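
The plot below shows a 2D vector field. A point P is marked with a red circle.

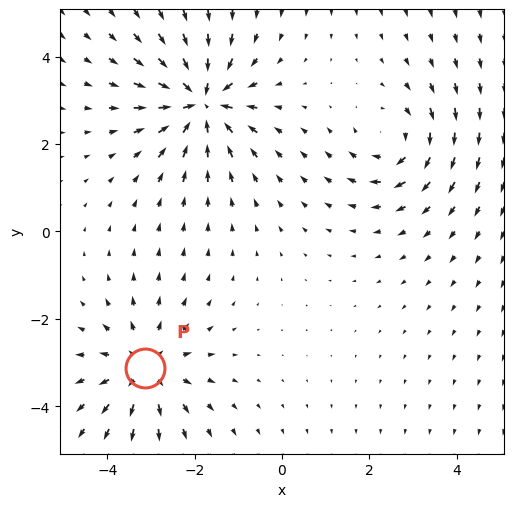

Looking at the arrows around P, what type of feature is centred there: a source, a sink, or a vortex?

source

At P (-3.1, -3.1) the arrows spread outward. Divergence about +3, curl ≈0 — positive divergence with near-zero curl is a source.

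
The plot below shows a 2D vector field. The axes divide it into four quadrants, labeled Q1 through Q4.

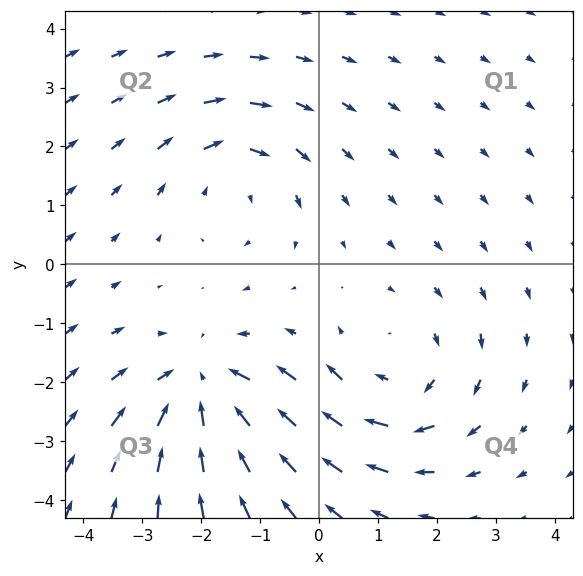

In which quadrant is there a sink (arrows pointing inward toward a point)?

The sink sits at approximately (-2.0, -2.1), which lies in quadrant Q3. The divergence there is about -4, negative as expected for a sink.

Q3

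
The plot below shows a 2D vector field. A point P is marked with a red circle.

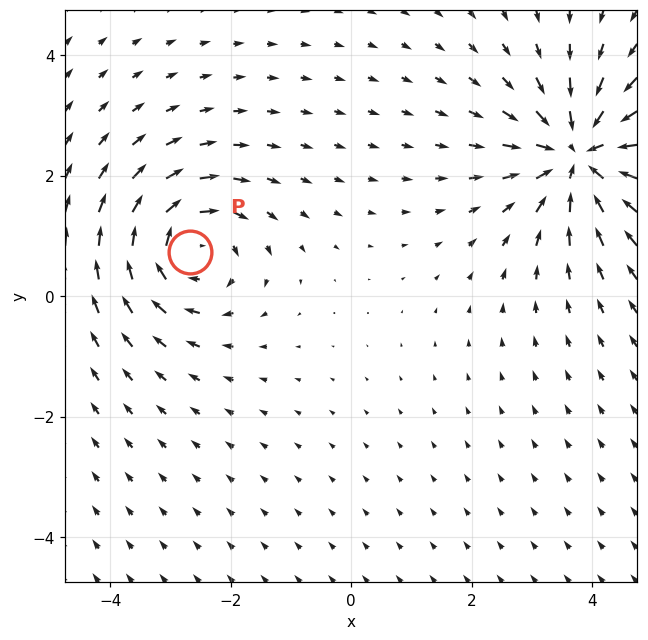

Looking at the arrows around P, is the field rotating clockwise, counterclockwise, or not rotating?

clockwise

Near P at (-2.7, 0.7) the arrows circulate clockwise. The curl (z-component) there is about -4; negative curl means clockwise rotation.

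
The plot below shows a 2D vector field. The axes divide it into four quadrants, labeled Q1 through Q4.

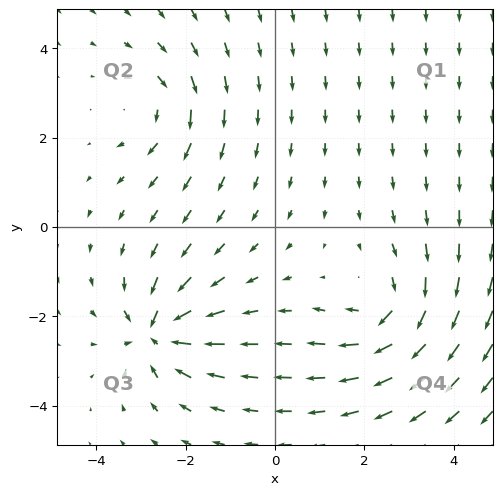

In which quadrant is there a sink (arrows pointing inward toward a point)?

The sink sits at approximately (-2.6, -2.4), which lies in quadrant Q3. The divergence there is about -6, negative as expected for a sink.

Q3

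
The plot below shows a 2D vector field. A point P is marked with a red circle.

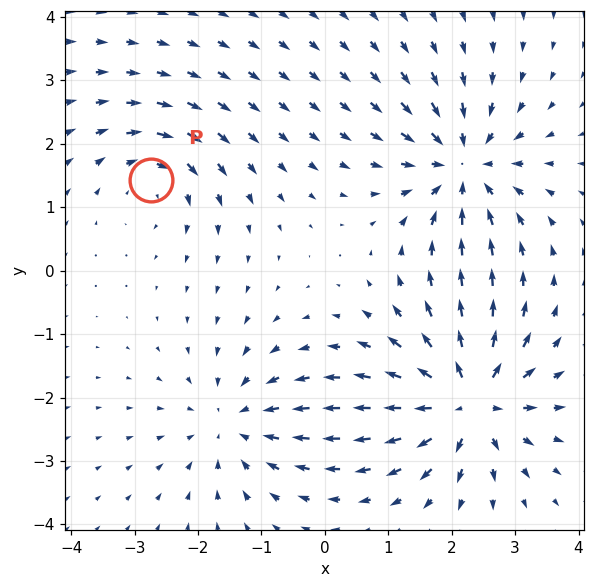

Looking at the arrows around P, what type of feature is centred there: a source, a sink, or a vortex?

At P (-2.7, 1.4) the arrows circulate clockwise. Divergence ≈0, curl about -4 — near-zero divergence with nonzero curl is a vortex.

vortex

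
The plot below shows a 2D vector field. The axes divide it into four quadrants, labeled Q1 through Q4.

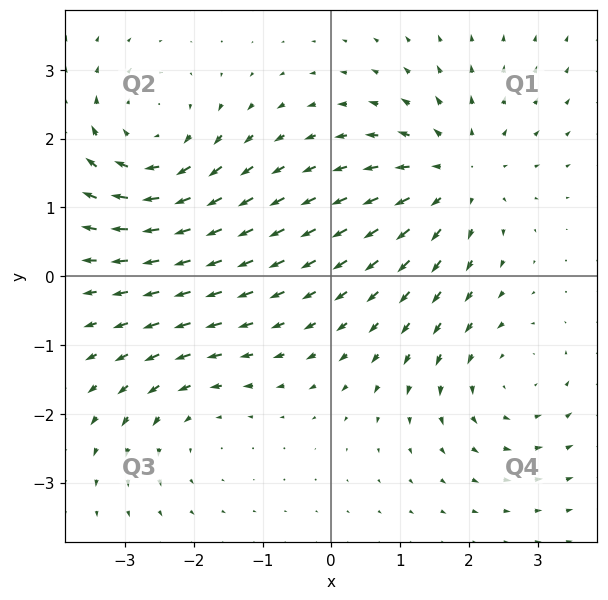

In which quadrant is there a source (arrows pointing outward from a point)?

Q1

The source sits at approximately (1.8, 1.5), which lies in quadrant Q1. The divergence there is about +5, positive as expected for a source.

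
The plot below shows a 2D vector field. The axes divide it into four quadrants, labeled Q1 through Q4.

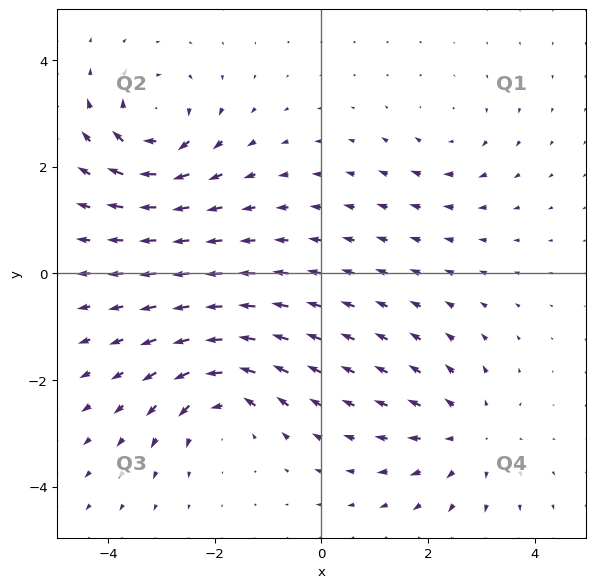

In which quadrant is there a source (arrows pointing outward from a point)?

Q4

The source sits at approximately (2.8, -3.0), which lies in quadrant Q4. The divergence there is about +4, positive as expected for a source.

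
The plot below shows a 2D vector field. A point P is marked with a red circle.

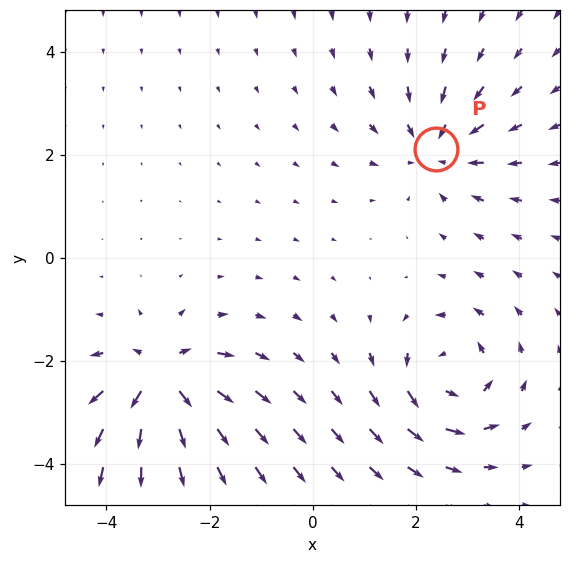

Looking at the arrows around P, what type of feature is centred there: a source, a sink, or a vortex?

At P (2.4, 2.1) the arrows converge inward. Divergence about -3, curl ≈0 — negative divergence with near-zero curl is a sink.

sink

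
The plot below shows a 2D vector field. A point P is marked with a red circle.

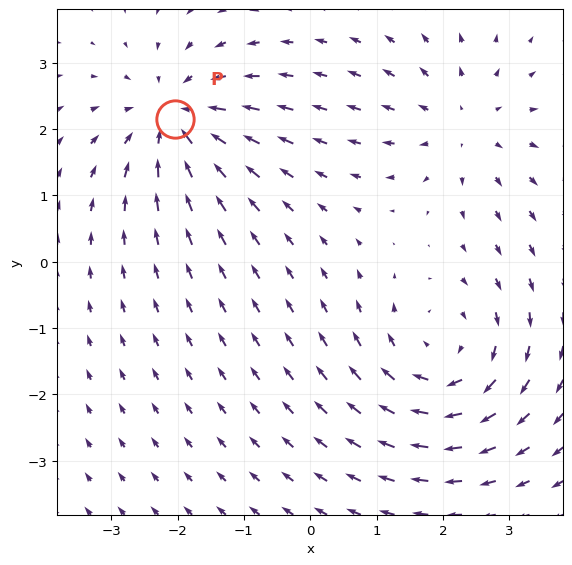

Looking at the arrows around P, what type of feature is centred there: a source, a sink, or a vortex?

sink

At P (-2.0, 2.1) the arrows converge inward. Divergence about -4, curl ≈0 — negative divergence with near-zero curl is a sink.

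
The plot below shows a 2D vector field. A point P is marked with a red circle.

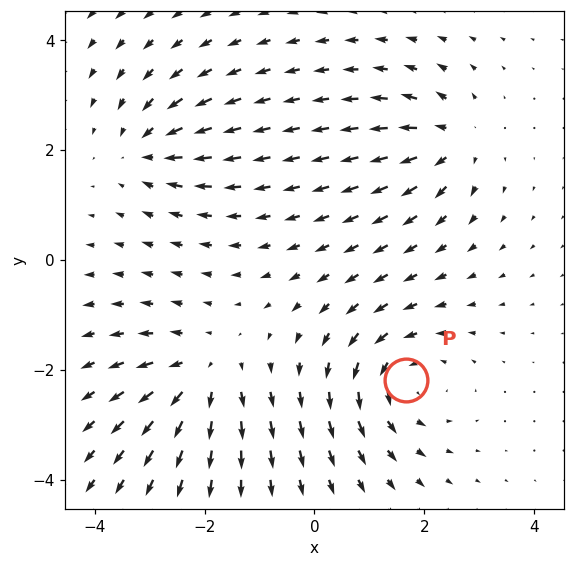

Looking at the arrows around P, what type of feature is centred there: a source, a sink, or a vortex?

At P (1.7, -2.2) the arrows circulate counterclockwise. Divergence ≈0, curl about +4 — near-zero divergence with nonzero curl is a vortex.

vortex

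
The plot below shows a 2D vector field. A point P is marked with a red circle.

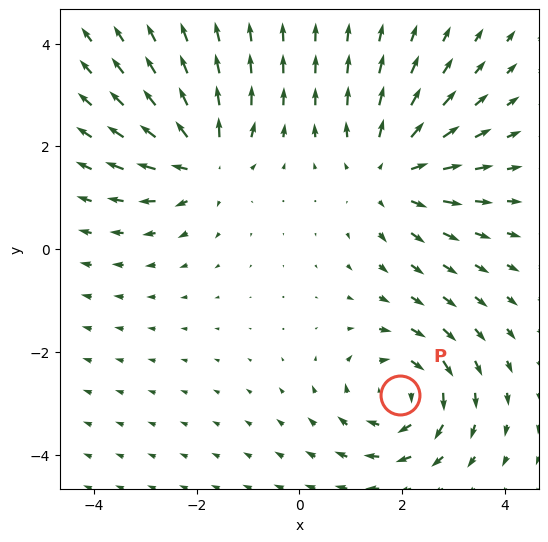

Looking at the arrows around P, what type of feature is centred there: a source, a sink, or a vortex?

vortex

At P (2.0, -2.8) the arrows circulate clockwise. Divergence ≈0, curl about -4 — near-zero divergence with nonzero curl is a vortex.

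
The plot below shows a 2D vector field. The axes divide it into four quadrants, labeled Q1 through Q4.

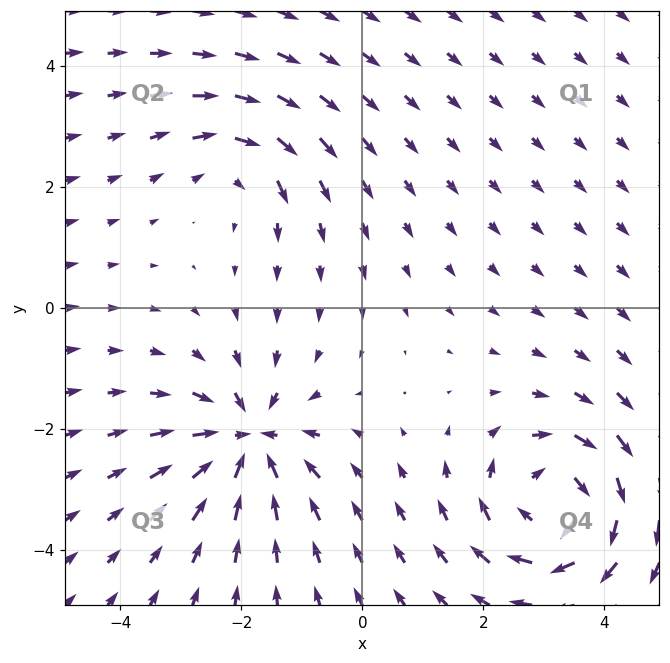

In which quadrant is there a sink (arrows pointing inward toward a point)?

The sink sits at approximately (-1.9, -2.2), which lies in quadrant Q3. The divergence there is about -5, negative as expected for a sink.

Q3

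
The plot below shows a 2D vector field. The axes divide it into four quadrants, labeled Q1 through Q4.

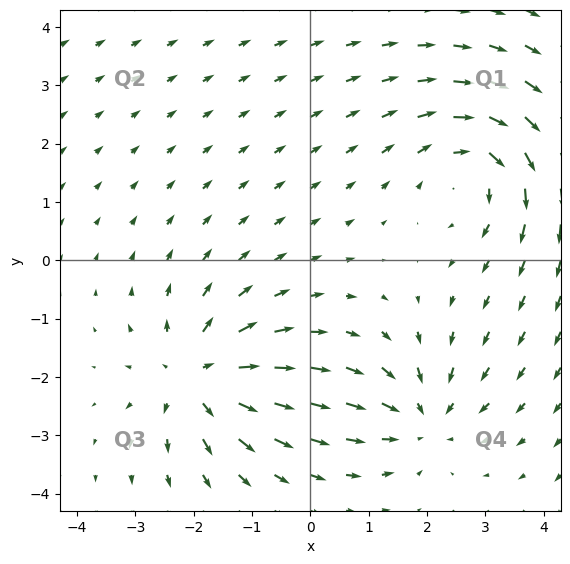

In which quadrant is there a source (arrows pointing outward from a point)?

The source sits at approximately (-1.9, -2.0), which lies in quadrant Q3. The divergence there is about +5, positive as expected for a source.

Q3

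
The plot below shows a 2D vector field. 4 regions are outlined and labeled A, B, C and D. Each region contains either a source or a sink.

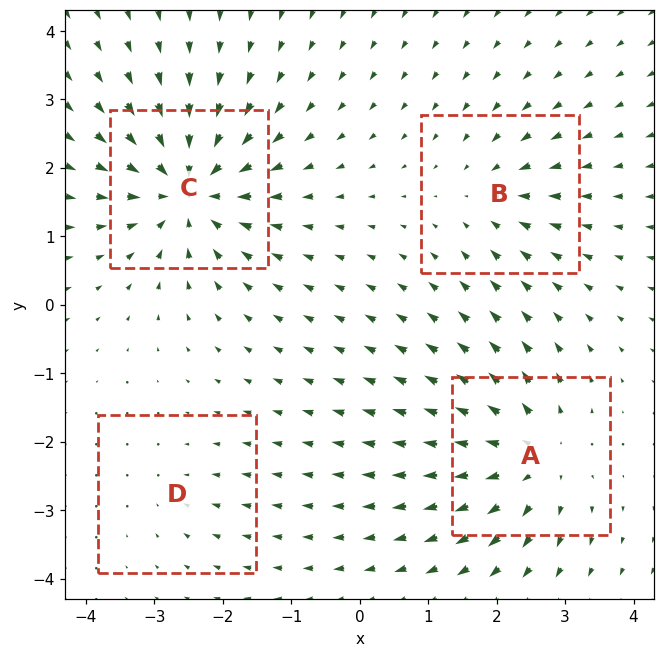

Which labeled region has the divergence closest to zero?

Divergence at each region's feature centre — A: about +6, B: about -4, C: about -8, D: about -2. Region D is closest to zero.

D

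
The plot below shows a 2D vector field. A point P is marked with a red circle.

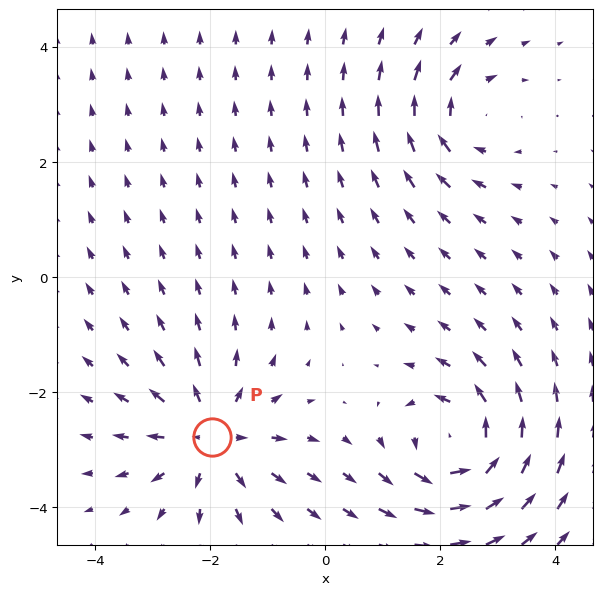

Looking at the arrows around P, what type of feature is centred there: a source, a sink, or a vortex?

source

At P (-2.0, -2.8) the arrows spread outward. Divergence about +5, curl ≈0 — positive divergence with near-zero curl is a source.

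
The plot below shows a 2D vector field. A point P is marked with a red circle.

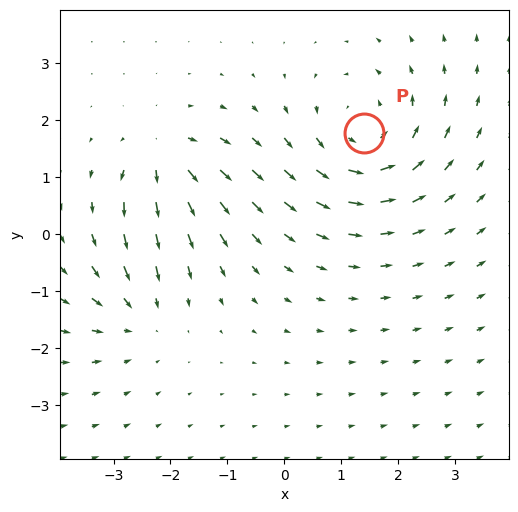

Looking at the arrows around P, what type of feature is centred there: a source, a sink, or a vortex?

At P (1.4, 1.8) the arrows circulate counterclockwise. Divergence ≈0, curl about +4 — near-zero divergence with nonzero curl is a vortex.

vortex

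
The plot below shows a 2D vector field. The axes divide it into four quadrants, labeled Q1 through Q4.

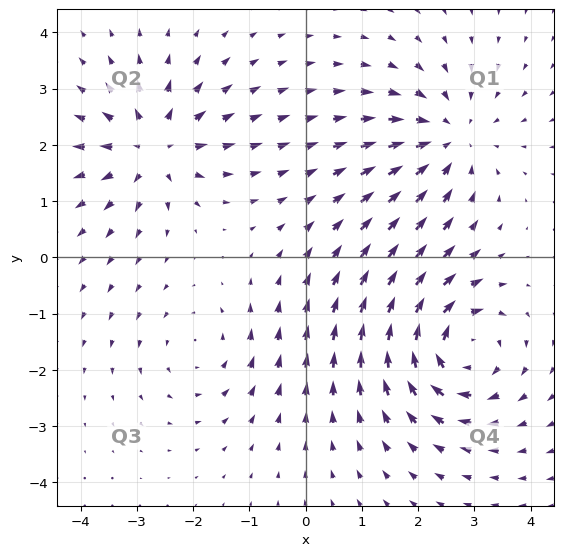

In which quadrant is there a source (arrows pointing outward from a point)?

The source sits at approximately (-2.7, 1.9), which lies in quadrant Q2. The divergence there is about +5, positive as expected for a source.

Q2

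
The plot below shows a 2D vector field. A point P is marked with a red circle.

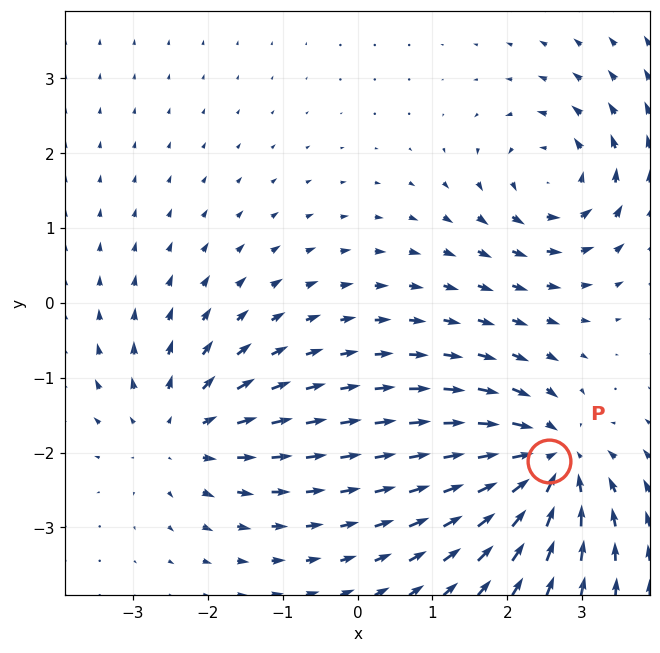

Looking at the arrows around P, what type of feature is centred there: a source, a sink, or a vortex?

sink

At P (2.6, -2.1) the arrows converge inward. Divergence about -6, curl ≈0 — negative divergence with near-zero curl is a sink.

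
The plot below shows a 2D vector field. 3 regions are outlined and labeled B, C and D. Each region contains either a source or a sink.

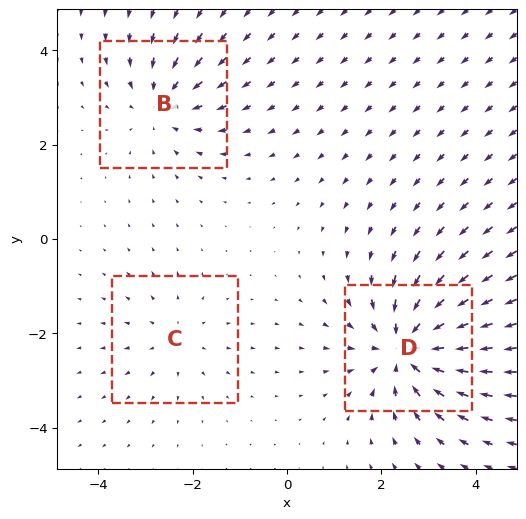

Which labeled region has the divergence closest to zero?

C

Divergence at each region's feature centre — B: about -3, C: about +2, D: about -5. Region C is closest to zero.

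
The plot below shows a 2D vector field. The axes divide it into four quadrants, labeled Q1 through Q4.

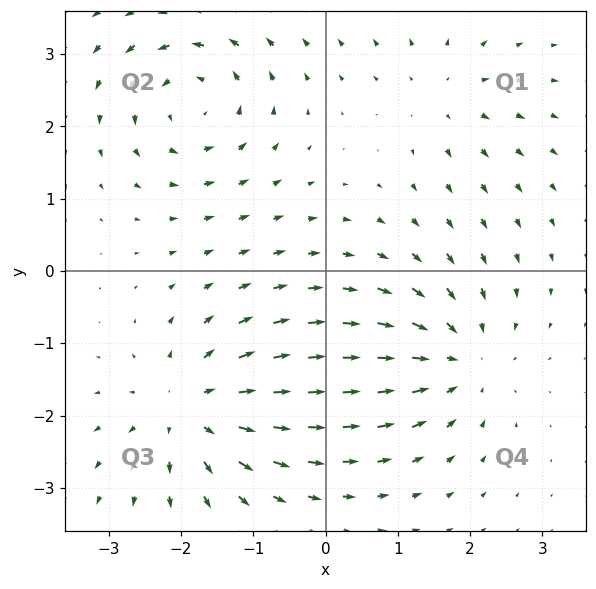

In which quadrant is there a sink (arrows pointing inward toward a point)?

Q4

The sink sits at approximately (1.8, -1.2), which lies in quadrant Q4. The divergence there is about -5, negative as expected for a sink.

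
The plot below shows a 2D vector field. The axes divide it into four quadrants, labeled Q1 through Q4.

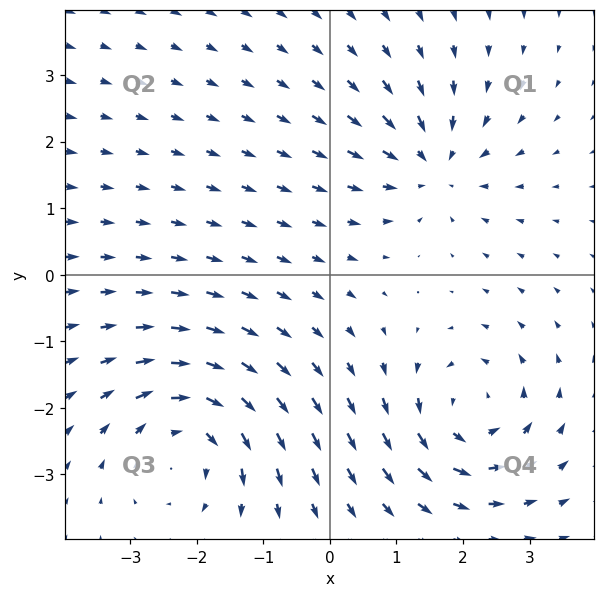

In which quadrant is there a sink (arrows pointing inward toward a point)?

Q1

The sink sits at approximately (1.5, 1.7), which lies in quadrant Q1. The divergence there is about -4, negative as expected for a sink.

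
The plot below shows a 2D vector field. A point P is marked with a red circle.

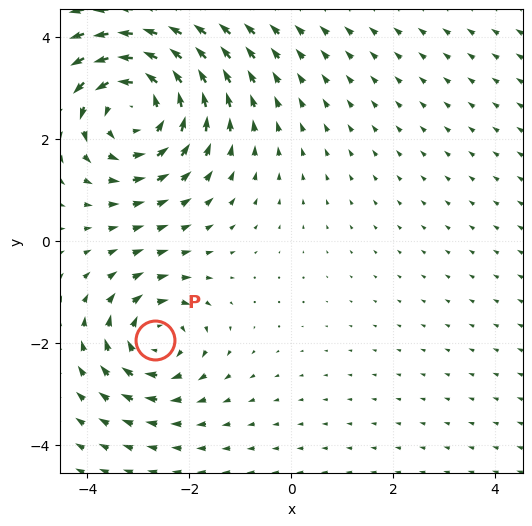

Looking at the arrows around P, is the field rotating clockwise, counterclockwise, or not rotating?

clockwise

Near P at (-2.7, -1.9) the arrows circulate clockwise. The curl (z-component) there is about -4; negative curl means clockwise rotation.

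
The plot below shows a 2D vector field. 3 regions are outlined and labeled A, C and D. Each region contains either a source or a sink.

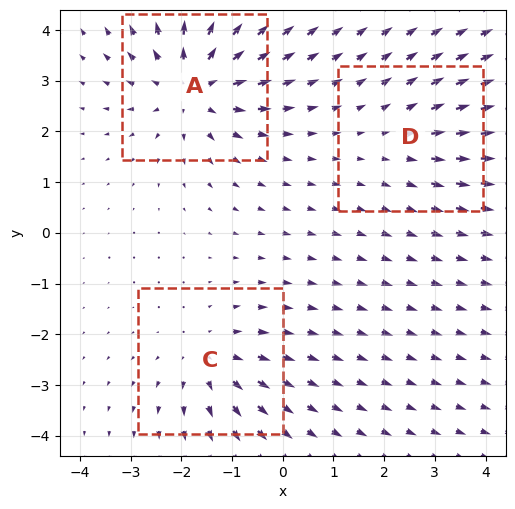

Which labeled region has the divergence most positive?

A

Divergence at each region's feature centre — A: about +4, C: about +3, D: about +2. Region A is most positive.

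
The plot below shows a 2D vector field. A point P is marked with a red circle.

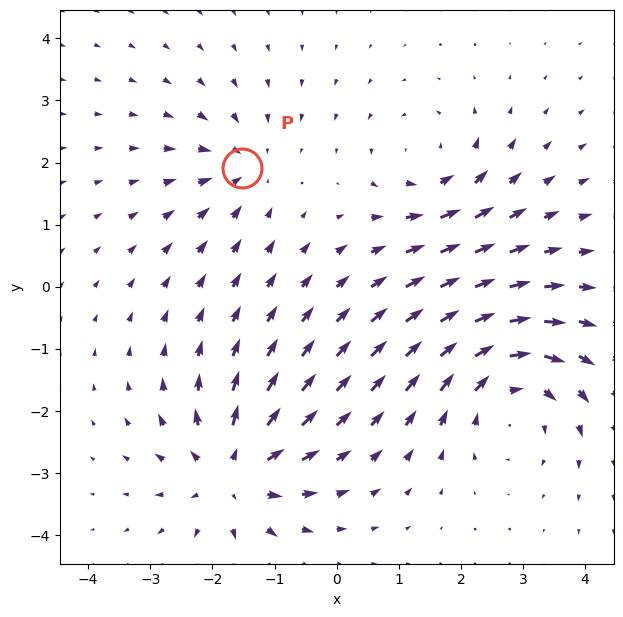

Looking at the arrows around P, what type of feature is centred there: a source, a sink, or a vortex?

sink

At P (-1.5, 1.9) the arrows converge inward. Divergence about -3, curl ≈0 — negative divergence with near-zero curl is a sink.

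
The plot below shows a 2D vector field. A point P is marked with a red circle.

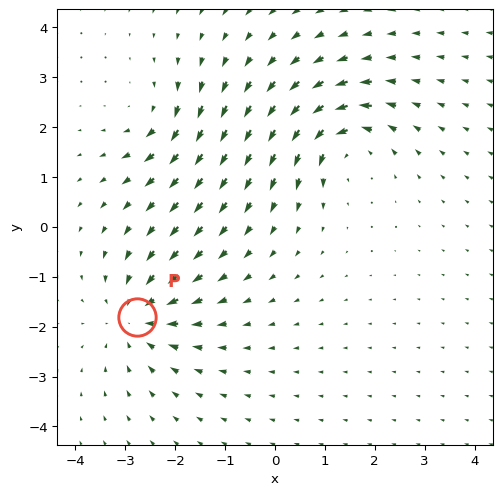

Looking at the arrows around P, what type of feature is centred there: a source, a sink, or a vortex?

At P (-2.8, -1.8) the arrows converge inward. Divergence about -4, curl ≈0 — negative divergence with near-zero curl is a sink.

sink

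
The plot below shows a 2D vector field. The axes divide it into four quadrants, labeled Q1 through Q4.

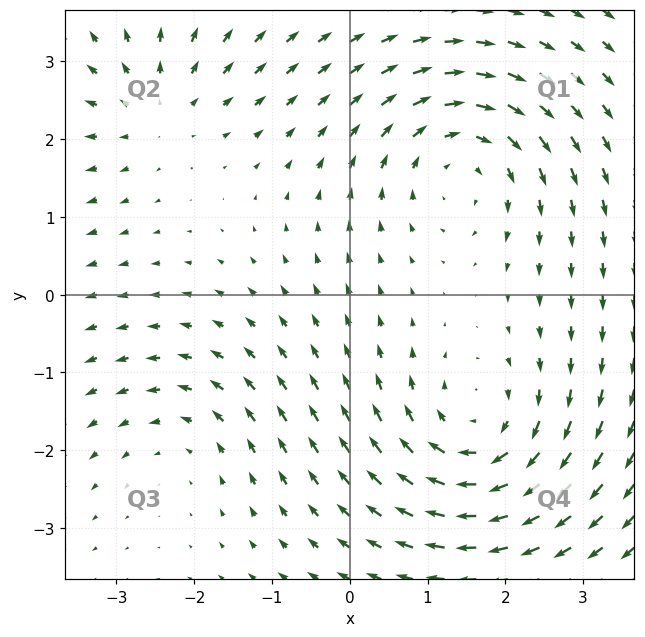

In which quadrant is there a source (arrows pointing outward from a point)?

Q2

The source sits at approximately (-2.5, 2.4), which lies in quadrant Q2. The divergence there is about +3, positive as expected for a source.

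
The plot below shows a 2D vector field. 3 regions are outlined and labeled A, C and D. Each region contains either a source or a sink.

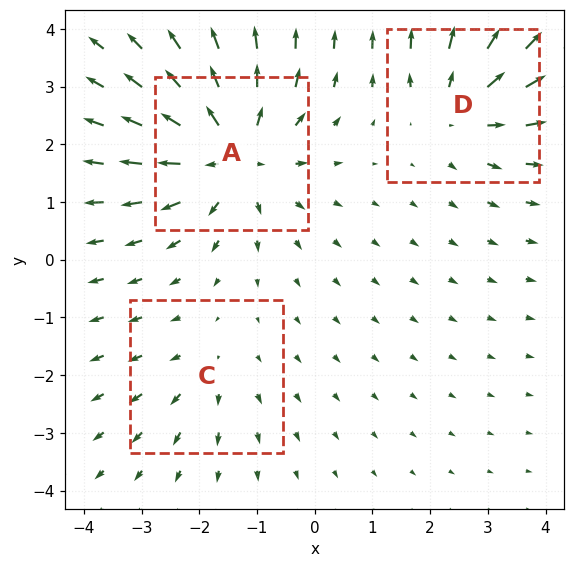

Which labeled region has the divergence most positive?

A

Divergence at each region's feature centre — A: about +5, C: about +2, D: about +3. Region A is most positive.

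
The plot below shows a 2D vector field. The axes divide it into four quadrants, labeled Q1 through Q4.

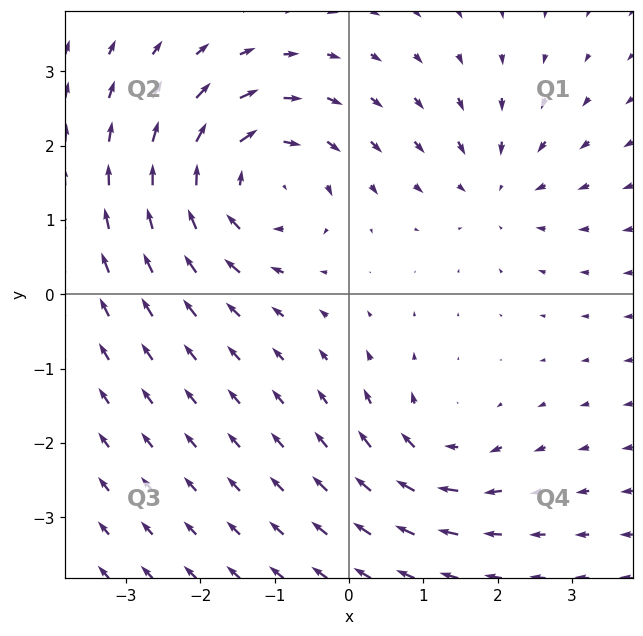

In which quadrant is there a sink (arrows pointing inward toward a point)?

The sink sits at approximately (2.0, 1.4), which lies in quadrant Q1. The divergence there is about -3, negative as expected for a sink.

Q1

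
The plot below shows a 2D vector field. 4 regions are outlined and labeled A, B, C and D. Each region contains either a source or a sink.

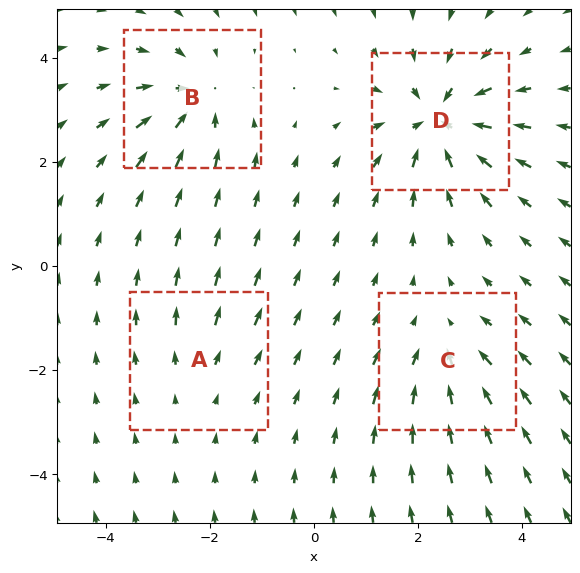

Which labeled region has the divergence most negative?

D

Divergence at each region's feature centre — A: about +2, B: about -5, C: about -4, D: about -7. Region D is most negative.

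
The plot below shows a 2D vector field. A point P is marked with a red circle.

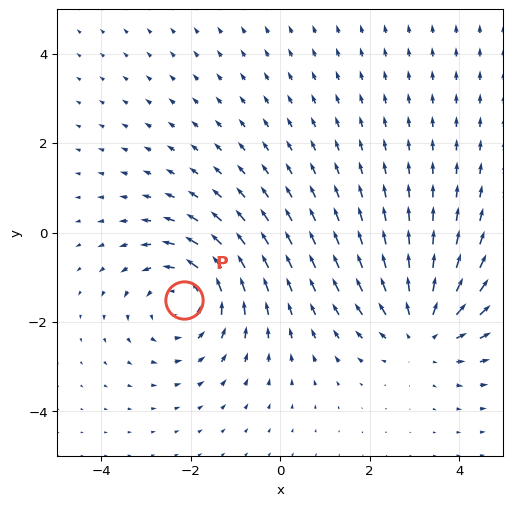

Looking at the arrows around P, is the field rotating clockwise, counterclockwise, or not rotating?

counterclockwise

Near P at (-2.2, -1.5) the arrows circulate counterclockwise. The curl (z-component) there is about +3; positive curl means counterclockwise rotation.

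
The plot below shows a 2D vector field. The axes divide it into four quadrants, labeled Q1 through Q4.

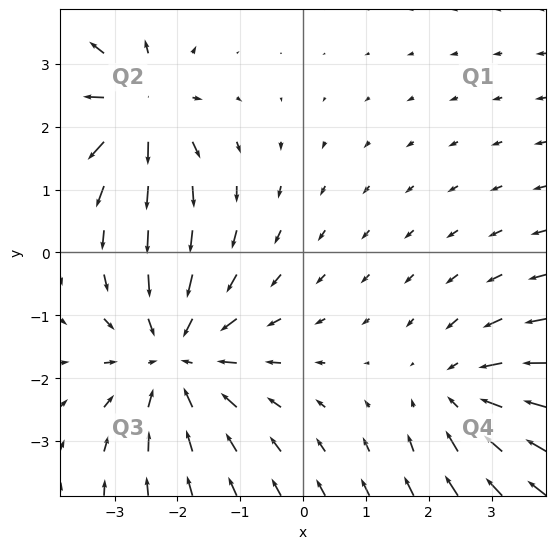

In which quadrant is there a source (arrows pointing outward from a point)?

Q2

The source sits at approximately (-2.6, 2.3), which lies in quadrant Q2. The divergence there is about +5, positive as expected for a source.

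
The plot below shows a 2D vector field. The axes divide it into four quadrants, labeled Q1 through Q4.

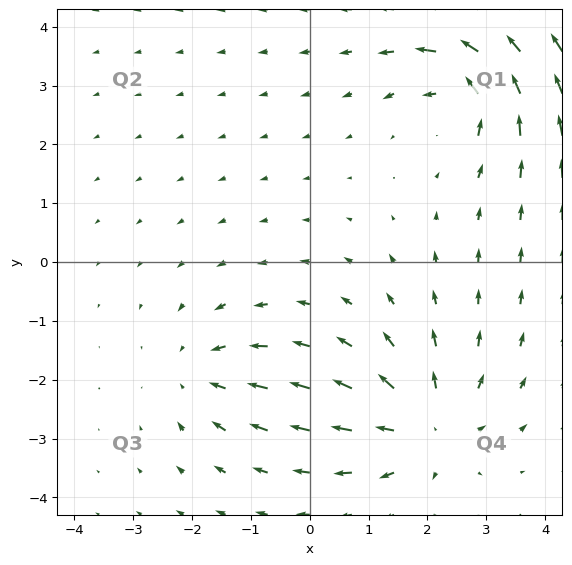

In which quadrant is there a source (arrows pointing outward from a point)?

The source sits at approximately (2.0, -2.8), which lies in quadrant Q4. The divergence there is about +5, positive as expected for a source.

Q4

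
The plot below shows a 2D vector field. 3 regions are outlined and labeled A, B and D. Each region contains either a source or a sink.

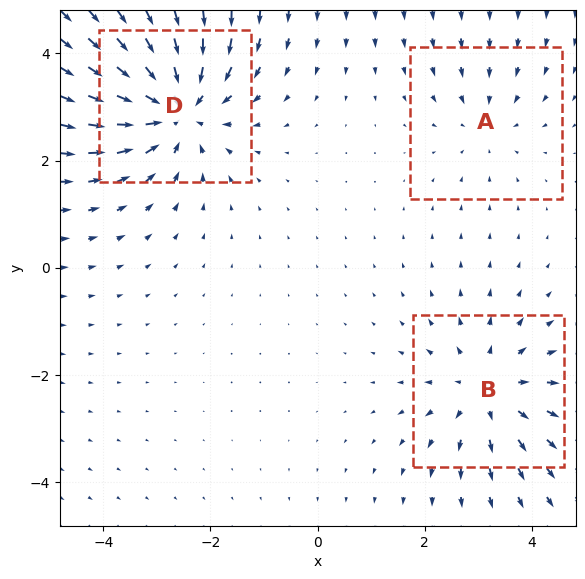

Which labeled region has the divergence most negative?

D

Divergence at each region's feature centre — A: about -2, B: about +3, D: about -5. Region D is most negative.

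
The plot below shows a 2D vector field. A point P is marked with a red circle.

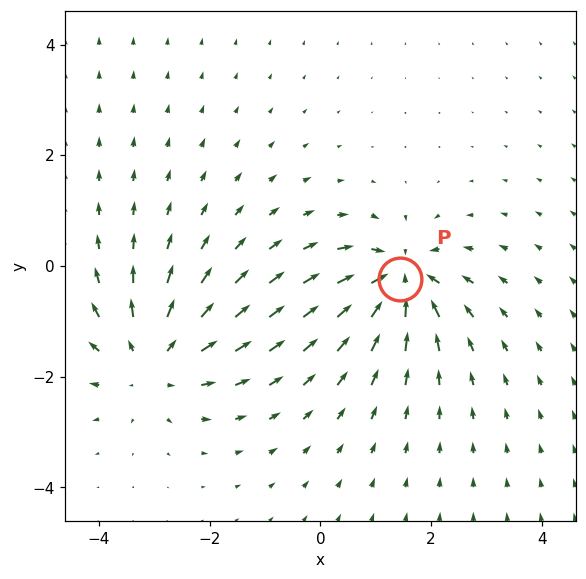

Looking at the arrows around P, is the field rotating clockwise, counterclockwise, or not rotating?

not rotating

Near P at (1.4, -0.2) the arrows show no circulation. The curl there is ≈0.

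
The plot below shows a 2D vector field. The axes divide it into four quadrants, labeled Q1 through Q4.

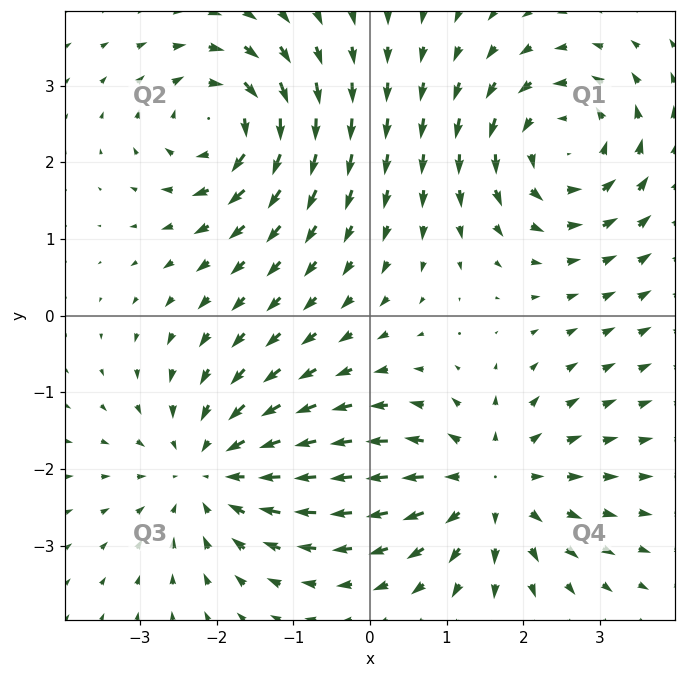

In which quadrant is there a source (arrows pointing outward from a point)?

The source sits at approximately (1.6, -2.2), which lies in quadrant Q4. The divergence there is about +5, positive as expected for a source.

Q4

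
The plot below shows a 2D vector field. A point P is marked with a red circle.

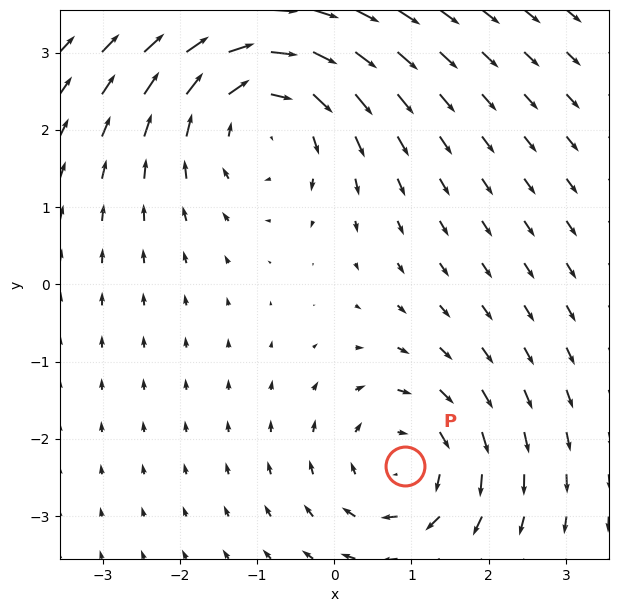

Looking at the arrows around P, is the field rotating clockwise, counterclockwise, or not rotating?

Near P at (0.9, -2.3) the arrows circulate clockwise. The curl (z-component) there is about -3; negative curl means clockwise rotation.

clockwise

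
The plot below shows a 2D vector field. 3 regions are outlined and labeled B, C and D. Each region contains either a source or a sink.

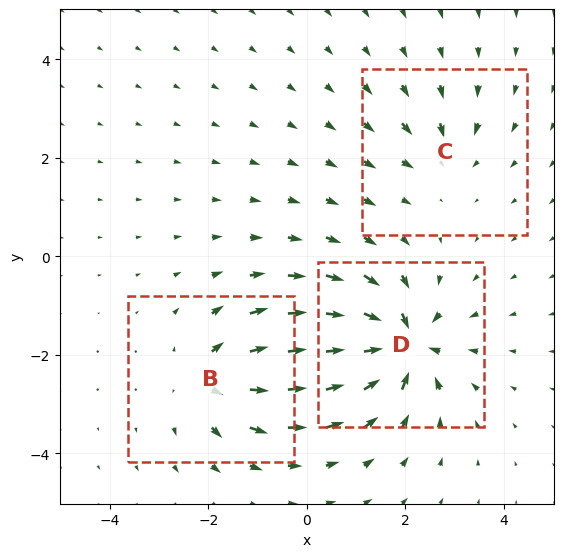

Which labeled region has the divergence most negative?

D

Divergence at each region's feature centre — B: about +4, C: about -2, D: about -6. Region D is most negative.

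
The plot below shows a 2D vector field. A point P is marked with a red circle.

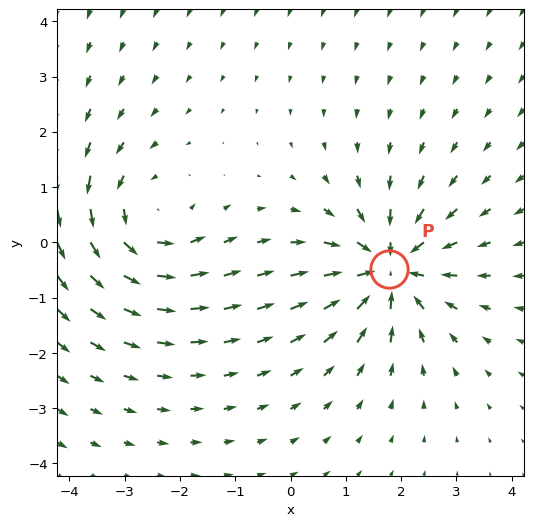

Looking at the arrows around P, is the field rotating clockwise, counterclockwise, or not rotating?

Near P at (1.8, -0.5) the arrows show no circulation. The curl there is ≈0.

not rotating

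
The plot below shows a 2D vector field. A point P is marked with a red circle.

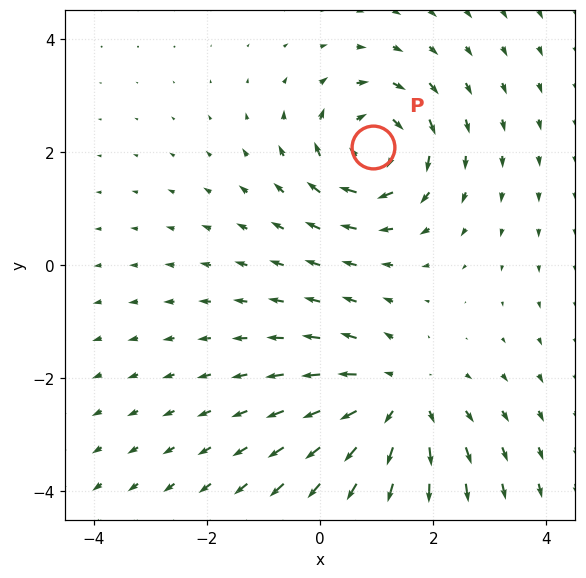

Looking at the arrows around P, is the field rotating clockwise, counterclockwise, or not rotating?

Near P at (0.9, 2.1) the arrows circulate clockwise. The curl (z-component) there is about -4; negative curl means clockwise rotation.

clockwise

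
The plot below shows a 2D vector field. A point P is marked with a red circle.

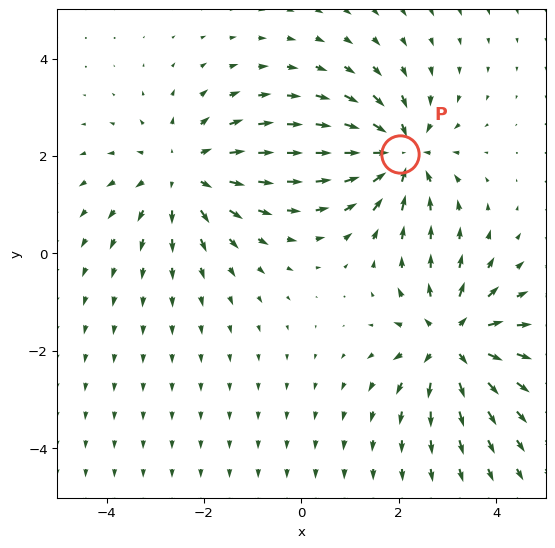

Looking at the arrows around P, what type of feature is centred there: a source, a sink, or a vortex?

At P (2.0, 2.0) the arrows converge inward. Divergence about -3, curl ≈0 — negative divergence with near-zero curl is a sink.

sink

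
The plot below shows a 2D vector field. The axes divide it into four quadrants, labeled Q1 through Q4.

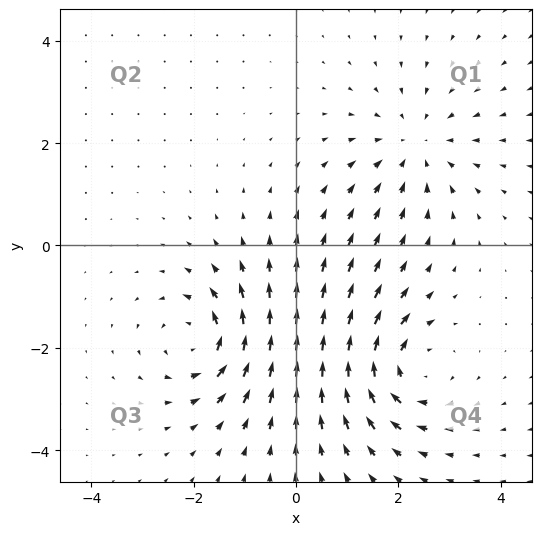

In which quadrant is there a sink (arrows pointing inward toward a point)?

Q1

The sink sits at approximately (2.3, 1.9), which lies in quadrant Q1. The divergence there is about -3, negative as expected for a sink.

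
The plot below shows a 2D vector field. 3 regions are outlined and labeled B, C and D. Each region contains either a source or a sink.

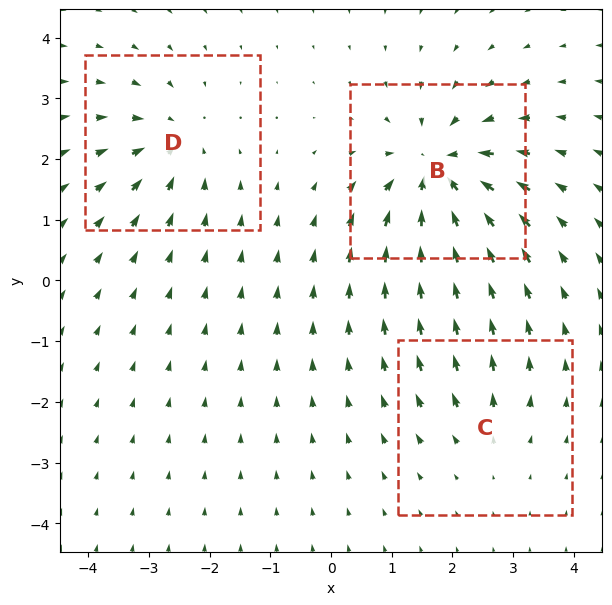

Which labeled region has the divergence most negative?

B

Divergence at each region's feature centre — B: about -6, C: about +2, D: about -4. Region B is most negative.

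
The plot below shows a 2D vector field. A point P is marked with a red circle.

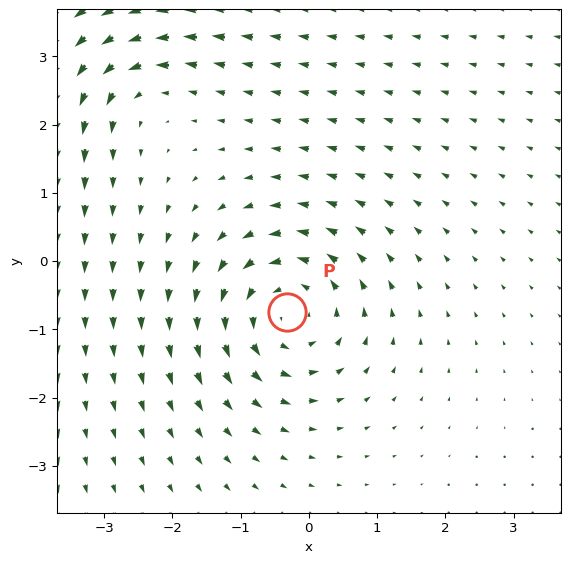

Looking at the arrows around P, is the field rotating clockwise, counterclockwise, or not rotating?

counterclockwise

Near P at (-0.3, -0.7) the arrows circulate counterclockwise. The curl (z-component) there is about +4; positive curl means counterclockwise rotation.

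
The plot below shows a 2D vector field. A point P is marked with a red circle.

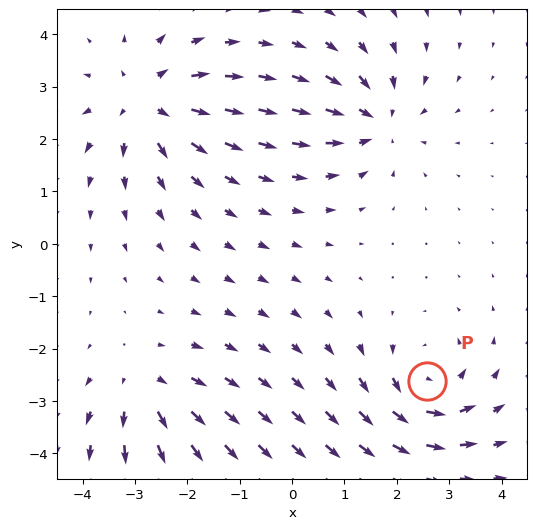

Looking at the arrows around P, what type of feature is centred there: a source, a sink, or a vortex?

At P (2.6, -2.6) the arrows circulate counterclockwise. Divergence ≈0, curl about +5 — near-zero divergence with nonzero curl is a vortex.

vortex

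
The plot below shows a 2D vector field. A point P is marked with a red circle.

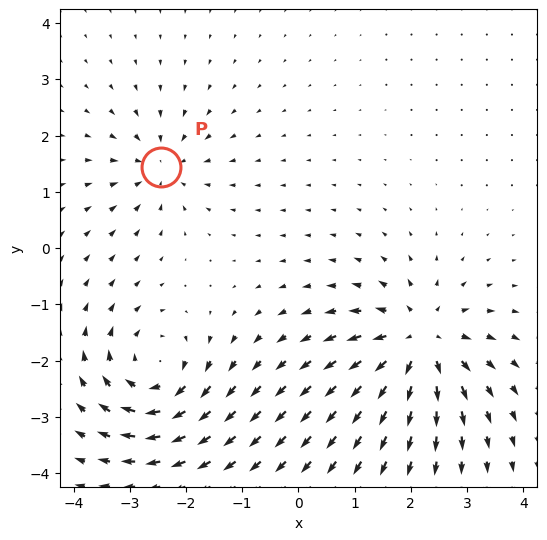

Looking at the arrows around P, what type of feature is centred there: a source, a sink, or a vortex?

sink

At P (-2.4, 1.4) the arrows converge inward. Divergence about -4, curl ≈0 — negative divergence with near-zero curl is a sink.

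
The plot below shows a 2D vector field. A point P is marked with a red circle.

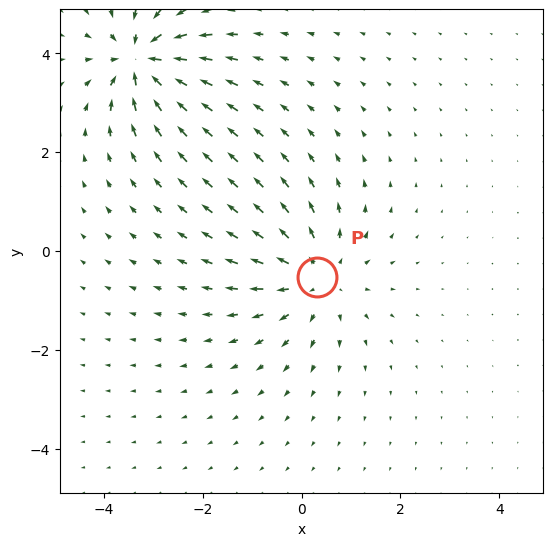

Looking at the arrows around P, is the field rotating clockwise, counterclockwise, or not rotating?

not rotating

Near P at (0.3, -0.5) the arrows show no circulation. The curl there is ≈0.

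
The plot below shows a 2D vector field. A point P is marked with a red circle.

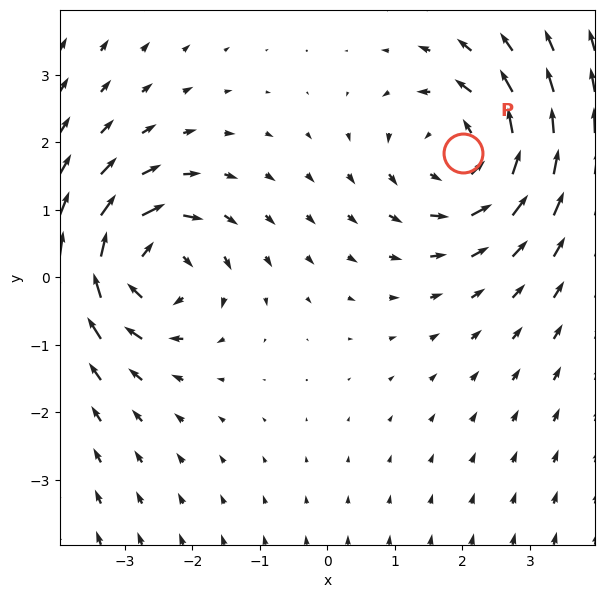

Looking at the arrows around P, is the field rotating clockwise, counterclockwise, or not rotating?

counterclockwise

Near P at (2.0, 1.8) the arrows circulate counterclockwise. The curl (z-component) there is about +3; positive curl means counterclockwise rotation.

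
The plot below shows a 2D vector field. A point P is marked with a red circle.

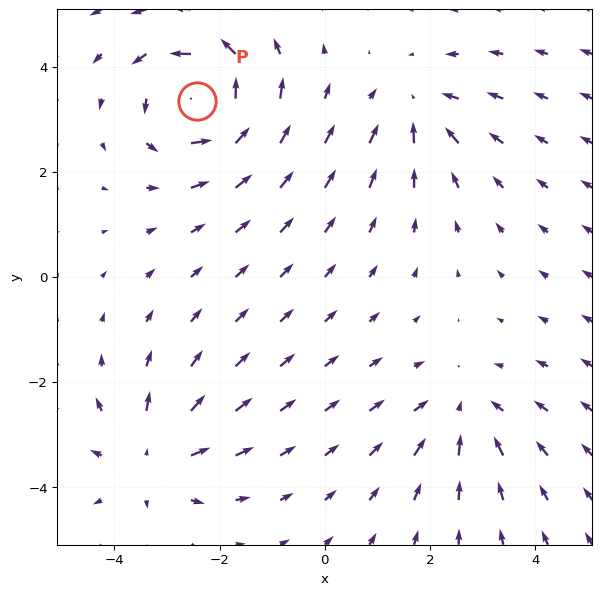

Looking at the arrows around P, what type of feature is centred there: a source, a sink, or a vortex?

vortex

At P (-2.4, 3.4) the arrows circulate counterclockwise. Divergence ≈0, curl about +5 — near-zero divergence with nonzero curl is a vortex.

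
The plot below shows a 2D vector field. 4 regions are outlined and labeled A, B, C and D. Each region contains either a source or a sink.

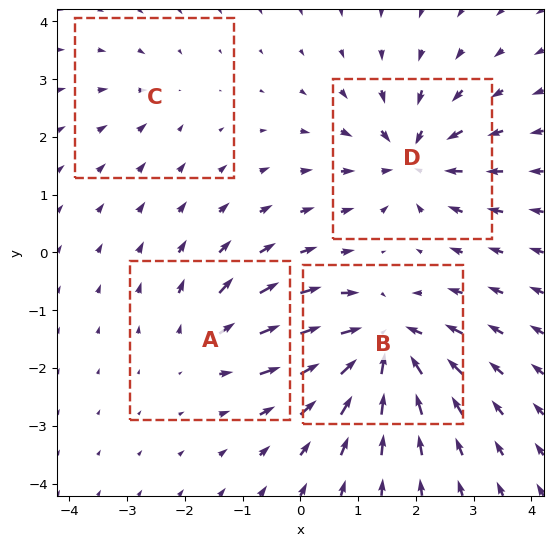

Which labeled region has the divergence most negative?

B

Divergence at each region's feature centre — A: about +4, B: about -9, C: about -3, D: about -7. Region B is most negative.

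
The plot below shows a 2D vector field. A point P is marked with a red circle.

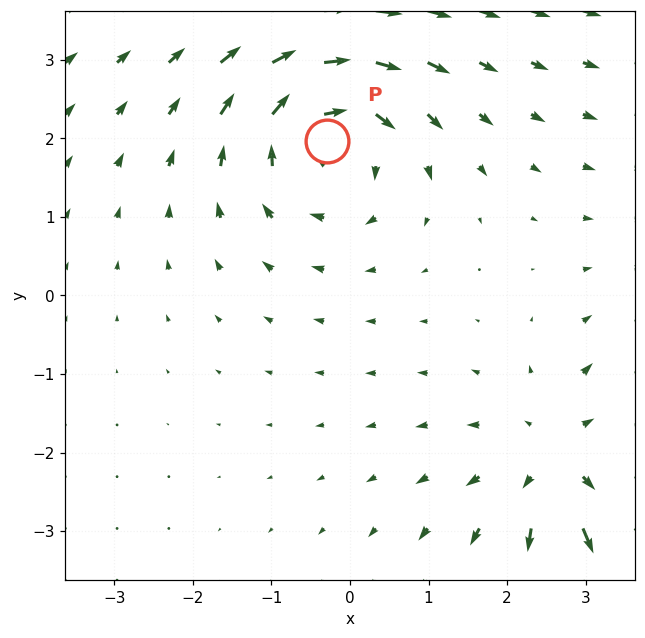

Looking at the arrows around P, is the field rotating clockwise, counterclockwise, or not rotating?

Near P at (-0.3, 2.0) the arrows circulate clockwise. The curl (z-component) there is about -4; negative curl means clockwise rotation.

clockwise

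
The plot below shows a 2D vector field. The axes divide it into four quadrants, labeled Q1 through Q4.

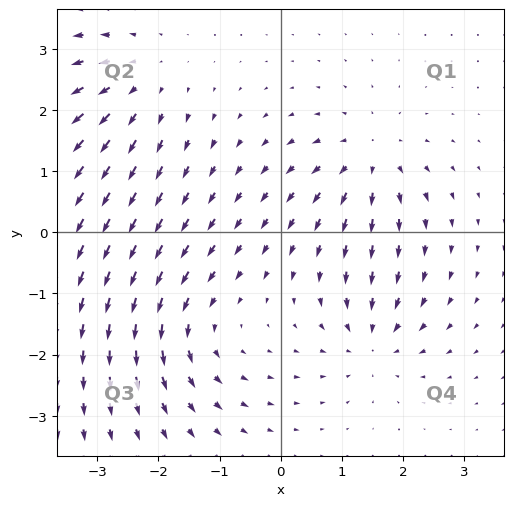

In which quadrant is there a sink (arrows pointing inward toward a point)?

Q4

The sink sits at approximately (1.5, -1.8), which lies in quadrant Q4. The divergence there is about -5, negative as expected for a sink.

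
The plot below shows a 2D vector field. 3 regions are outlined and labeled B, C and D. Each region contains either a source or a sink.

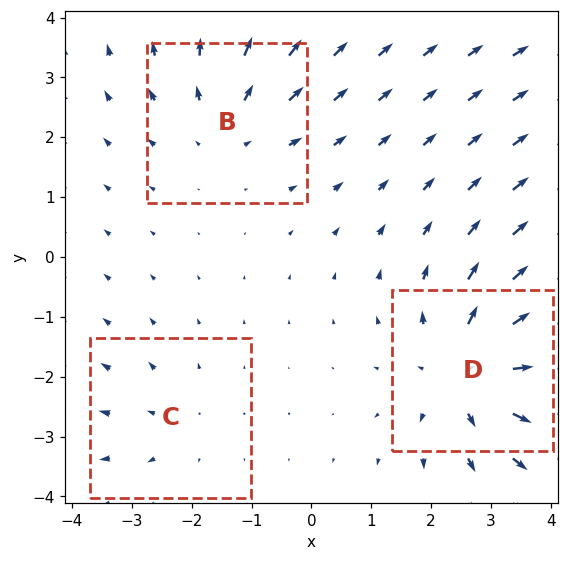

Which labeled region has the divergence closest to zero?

C

Divergence at each region's feature centre — B: about +3, C: about +2, D: about +4. Region C is closest to zero.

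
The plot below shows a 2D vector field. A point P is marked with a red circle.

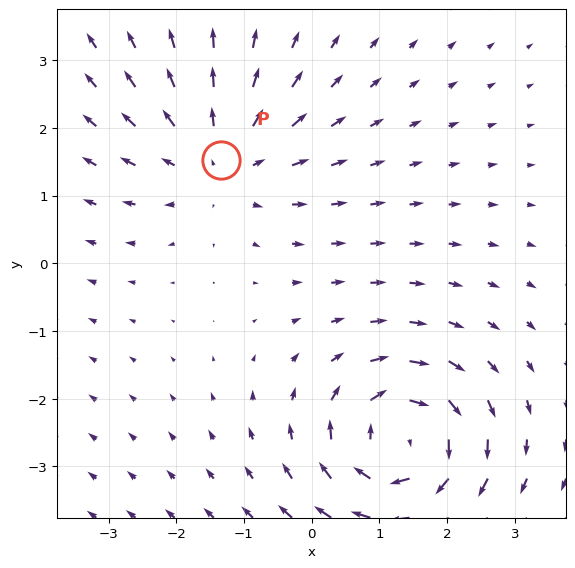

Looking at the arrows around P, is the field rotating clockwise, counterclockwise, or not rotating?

Near P at (-1.3, 1.5) the arrows show no circulation. The curl there is ≈0.

not rotating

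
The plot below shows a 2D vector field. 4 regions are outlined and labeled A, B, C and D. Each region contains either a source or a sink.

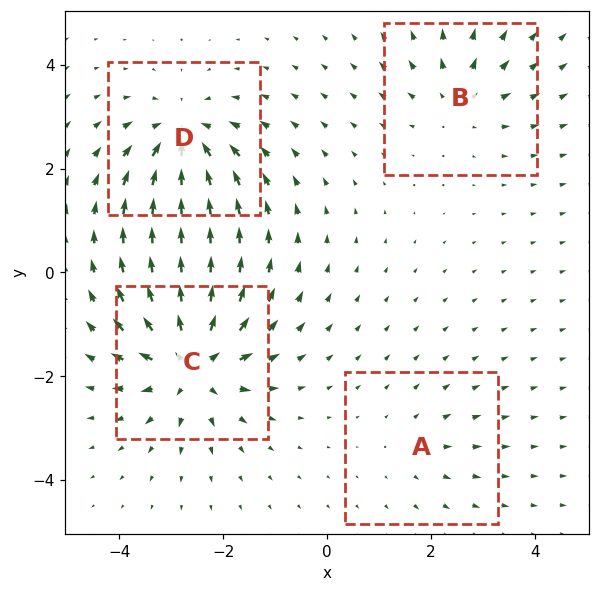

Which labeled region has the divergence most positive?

Divergence at each region's feature centre — A: about +2, B: about +4, C: about +7, D: about -6. Region C is most positive.

C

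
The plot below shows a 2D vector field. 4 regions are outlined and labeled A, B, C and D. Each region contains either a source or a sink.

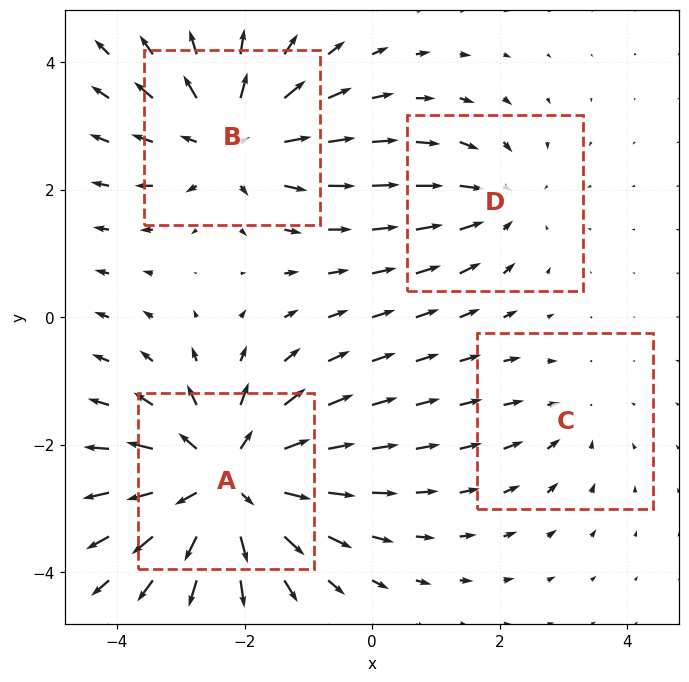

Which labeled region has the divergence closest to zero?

C

Divergence at each region's feature centre — A: about +6, B: about +5, C: about -2, D: about -3. Region C is closest to zero.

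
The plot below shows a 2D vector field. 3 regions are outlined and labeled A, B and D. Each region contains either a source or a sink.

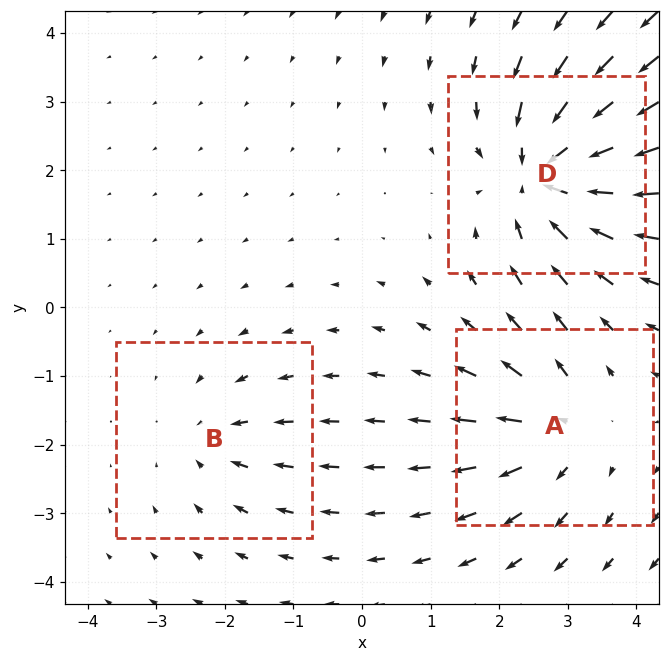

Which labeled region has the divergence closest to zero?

B

Divergence at each region's feature centre — A: about +3, B: about -2, D: about -5. Region B is closest to zero.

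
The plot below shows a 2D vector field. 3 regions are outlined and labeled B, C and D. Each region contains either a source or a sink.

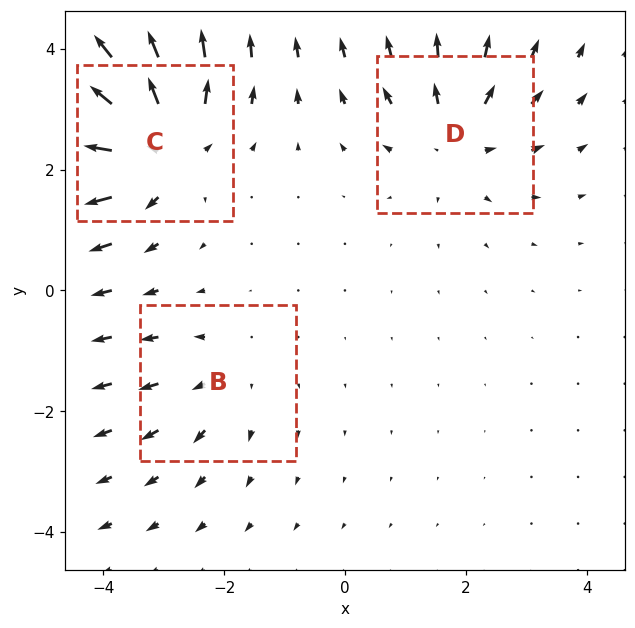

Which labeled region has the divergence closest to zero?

B

Divergence at each region's feature centre — B: about +2, C: about +5, D: about +3. Region B is closest to zero.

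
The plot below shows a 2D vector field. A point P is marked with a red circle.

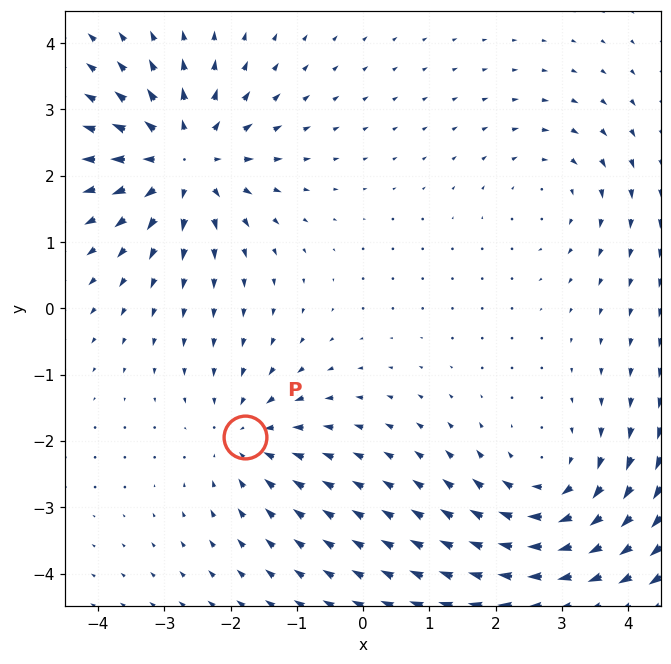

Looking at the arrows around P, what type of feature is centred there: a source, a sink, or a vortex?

At P (-1.8, -1.9) the arrows converge inward. Divergence about -3, curl ≈0 — negative divergence with near-zero curl is a sink.

sink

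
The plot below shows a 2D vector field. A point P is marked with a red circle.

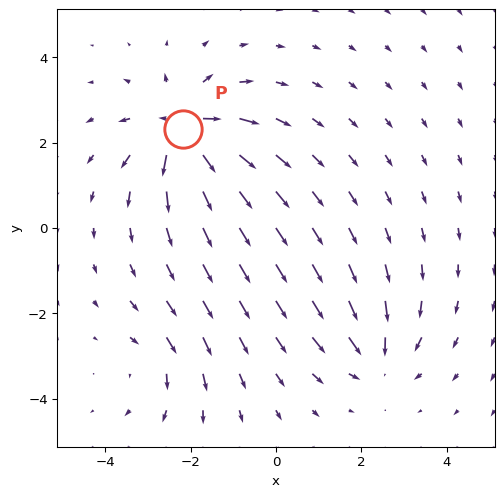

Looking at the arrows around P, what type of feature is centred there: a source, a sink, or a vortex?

source

At P (-2.2, 2.3) the arrows spread outward. Divergence about +6, curl ≈0 — positive divergence with near-zero curl is a source.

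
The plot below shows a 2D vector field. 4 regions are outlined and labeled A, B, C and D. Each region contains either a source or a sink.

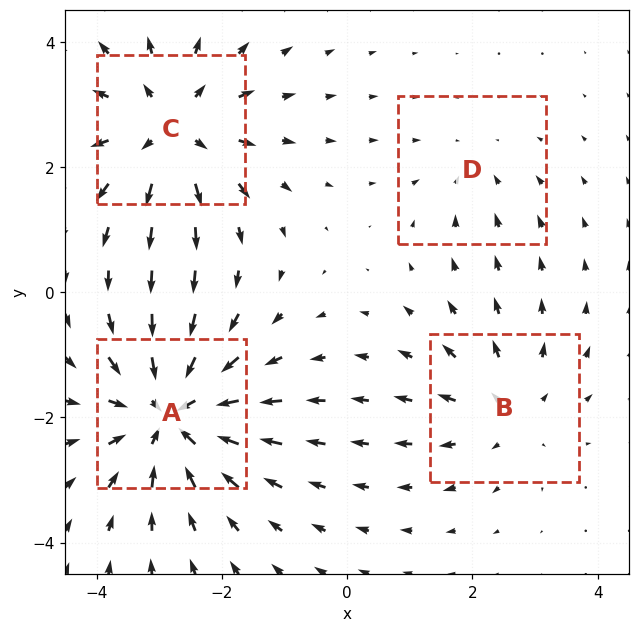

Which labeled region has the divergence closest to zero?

Divergence at each region's feature centre — A: about -6, B: about +3, C: about +5, D: about -2. Region D is closest to zero.

D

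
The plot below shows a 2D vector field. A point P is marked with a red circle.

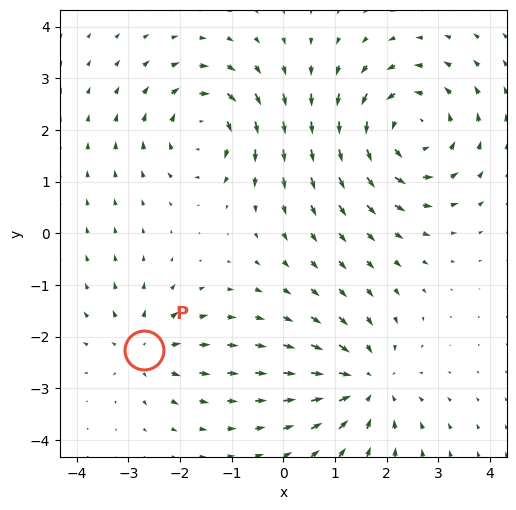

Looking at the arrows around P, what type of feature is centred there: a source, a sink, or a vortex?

source

At P (-2.7, -2.3) the arrows spread outward. Divergence about +4, curl ≈0 — positive divergence with near-zero curl is a source.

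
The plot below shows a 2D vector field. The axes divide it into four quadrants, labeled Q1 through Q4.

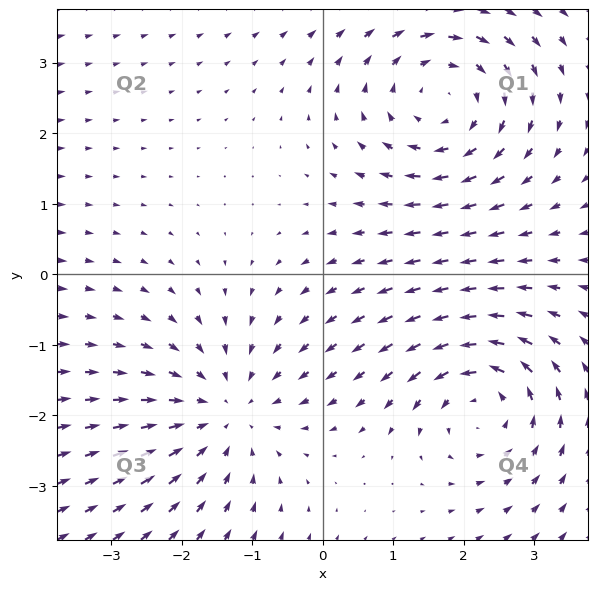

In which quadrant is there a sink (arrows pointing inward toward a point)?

The sink sits at approximately (-1.4, -1.9), which lies in quadrant Q3. The divergence there is about -2, negative as expected for a sink.

Q3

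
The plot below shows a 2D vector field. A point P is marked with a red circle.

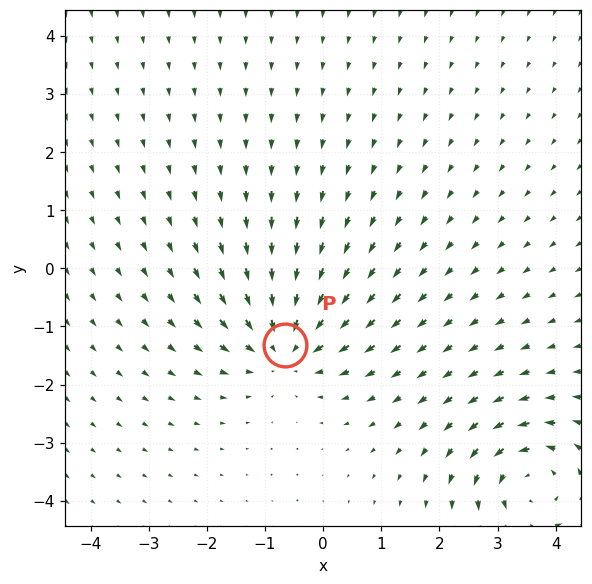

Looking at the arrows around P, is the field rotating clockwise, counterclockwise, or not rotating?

not rotating

Near P at (-0.7, -1.3) the arrows show no circulation. The curl there is ≈0.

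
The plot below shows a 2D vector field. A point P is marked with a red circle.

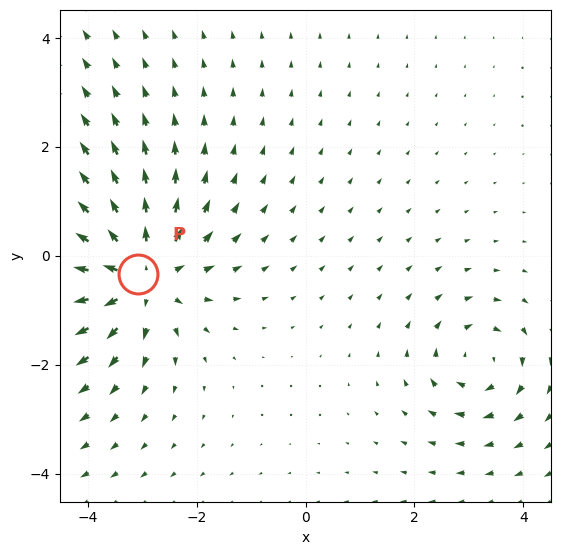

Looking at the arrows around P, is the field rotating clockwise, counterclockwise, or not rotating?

Near P at (-3.1, -0.3) the arrows show no circulation. The curl there is ≈0.

not rotating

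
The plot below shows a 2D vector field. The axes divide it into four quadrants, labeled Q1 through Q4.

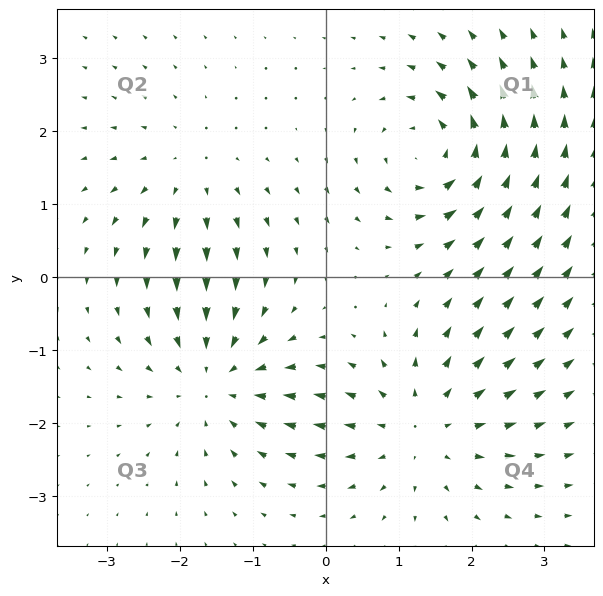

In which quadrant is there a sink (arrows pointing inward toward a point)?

Q3

The sink sits at approximately (-1.5, -1.4), which lies in quadrant Q3. The divergence there is about -3, negative as expected for a sink.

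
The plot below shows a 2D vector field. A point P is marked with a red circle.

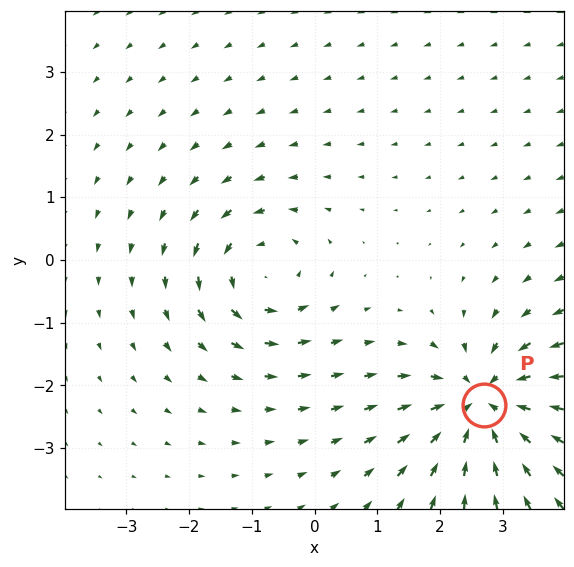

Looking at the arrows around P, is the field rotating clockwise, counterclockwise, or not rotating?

Near P at (2.7, -2.3) the arrows show no circulation. The curl there is ≈0.

not rotating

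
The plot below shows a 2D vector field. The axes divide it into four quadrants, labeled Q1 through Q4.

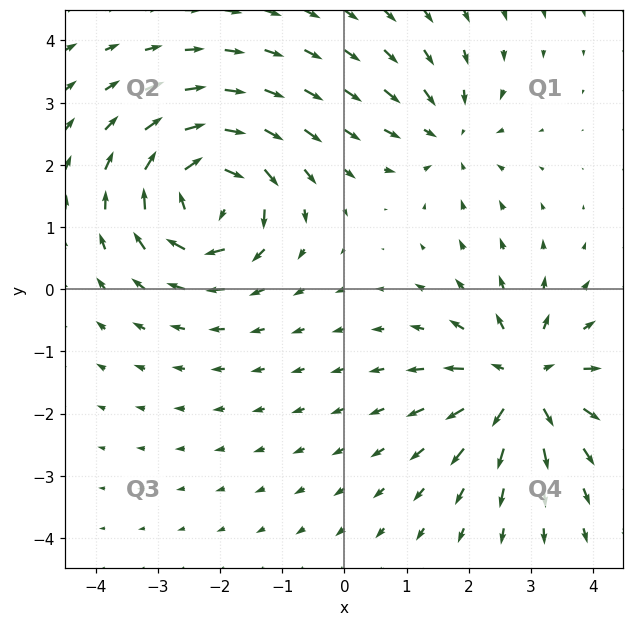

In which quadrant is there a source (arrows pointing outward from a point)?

The source sits at approximately (2.9, -1.5), which lies in quadrant Q4. The divergence there is about +5, positive as expected for a source.

Q4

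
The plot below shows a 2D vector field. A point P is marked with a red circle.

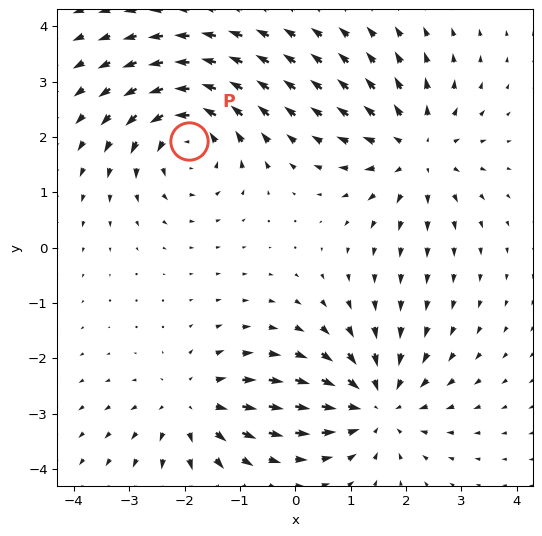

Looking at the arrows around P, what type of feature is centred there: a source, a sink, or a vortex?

At P (-1.9, 1.9) the arrows circulate counterclockwise. Divergence ≈0, curl about +4 — near-zero divergence with nonzero curl is a vortex.

vortex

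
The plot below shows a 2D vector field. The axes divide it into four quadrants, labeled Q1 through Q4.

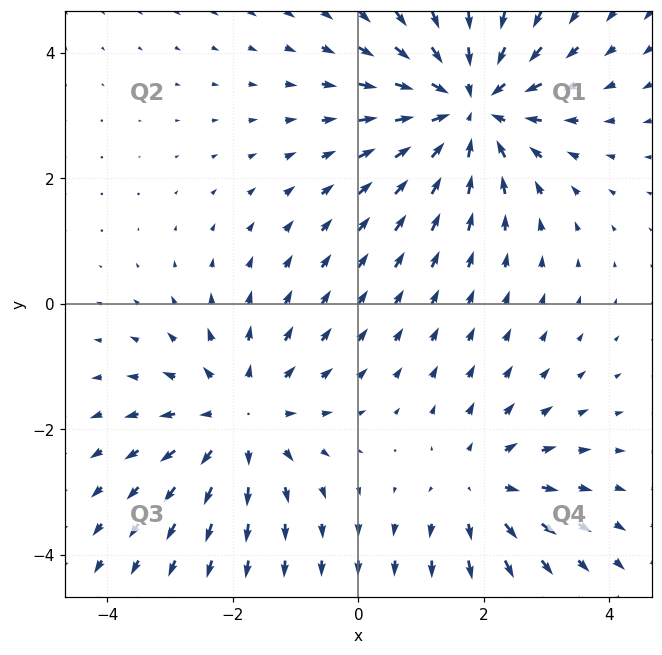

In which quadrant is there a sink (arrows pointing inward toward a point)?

The sink sits at approximately (1.8, 3.2), which lies in quadrant Q1. The divergence there is about -4, negative as expected for a sink.

Q1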